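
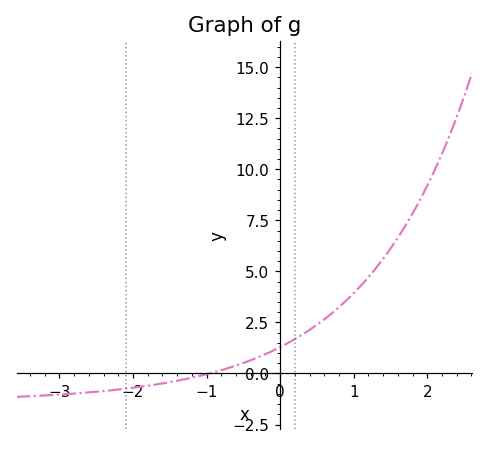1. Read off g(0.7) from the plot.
3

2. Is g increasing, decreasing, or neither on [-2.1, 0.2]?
increasing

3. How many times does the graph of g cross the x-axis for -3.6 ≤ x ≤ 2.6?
1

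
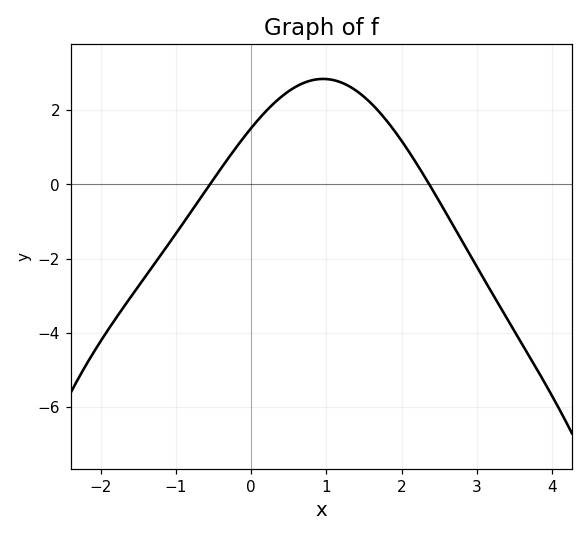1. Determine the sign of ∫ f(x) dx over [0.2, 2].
positive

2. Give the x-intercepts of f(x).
-0.55, 2.37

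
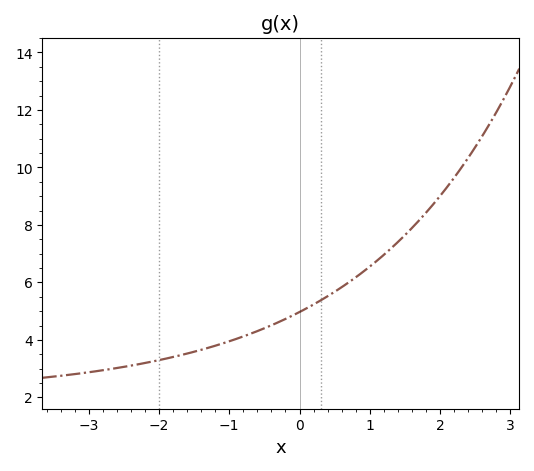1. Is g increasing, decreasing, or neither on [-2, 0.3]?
increasing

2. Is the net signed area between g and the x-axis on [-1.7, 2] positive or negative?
positive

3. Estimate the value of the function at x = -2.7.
3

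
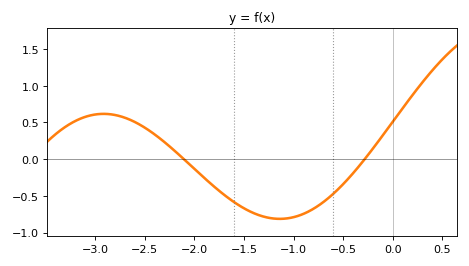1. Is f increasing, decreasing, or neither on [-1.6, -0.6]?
neither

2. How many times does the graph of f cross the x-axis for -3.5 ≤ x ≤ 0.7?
2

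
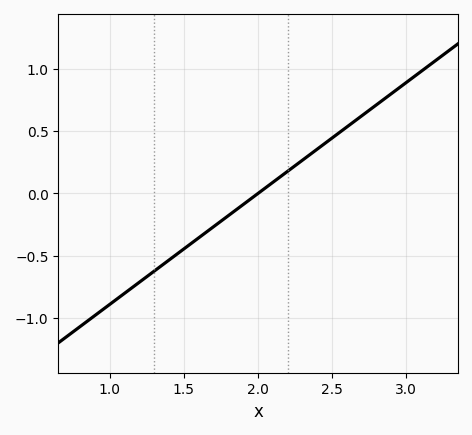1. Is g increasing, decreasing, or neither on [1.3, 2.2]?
increasing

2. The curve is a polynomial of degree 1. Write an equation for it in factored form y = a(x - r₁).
y = 0.89(x - 2)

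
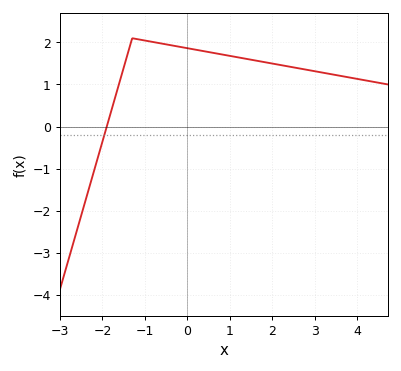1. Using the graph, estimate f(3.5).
1.22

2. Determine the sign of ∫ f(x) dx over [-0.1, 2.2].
positive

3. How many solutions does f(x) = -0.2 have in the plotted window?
1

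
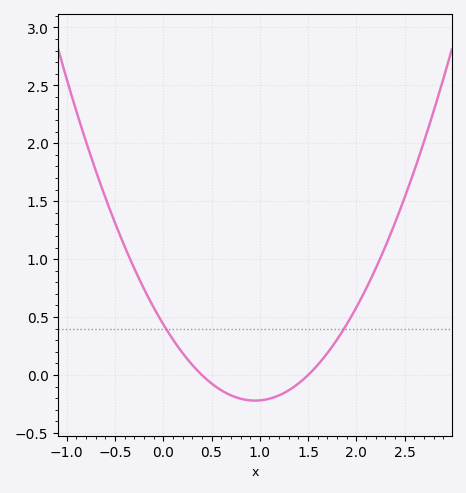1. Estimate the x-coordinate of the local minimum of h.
0.9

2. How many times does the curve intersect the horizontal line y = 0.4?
2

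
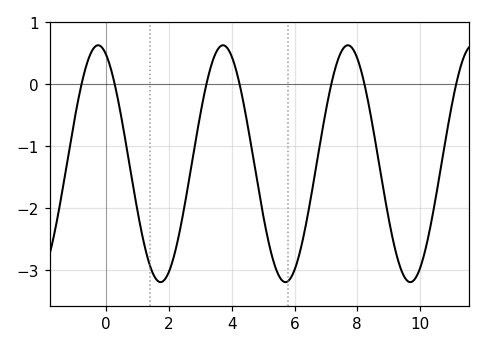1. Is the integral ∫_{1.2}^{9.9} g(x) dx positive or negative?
negative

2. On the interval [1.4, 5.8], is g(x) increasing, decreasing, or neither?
neither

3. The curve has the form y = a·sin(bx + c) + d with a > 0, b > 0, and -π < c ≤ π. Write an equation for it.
y = 1.91sin(1.58x + 1.97) - 1.28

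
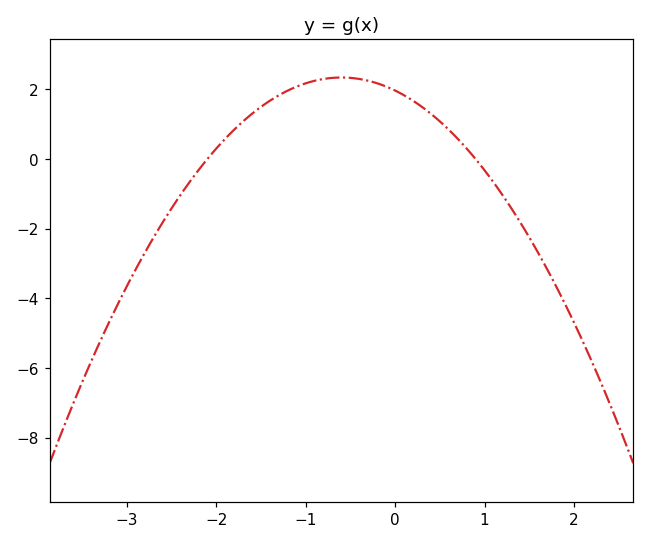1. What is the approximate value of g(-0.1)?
2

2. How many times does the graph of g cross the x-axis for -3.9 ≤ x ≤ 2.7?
2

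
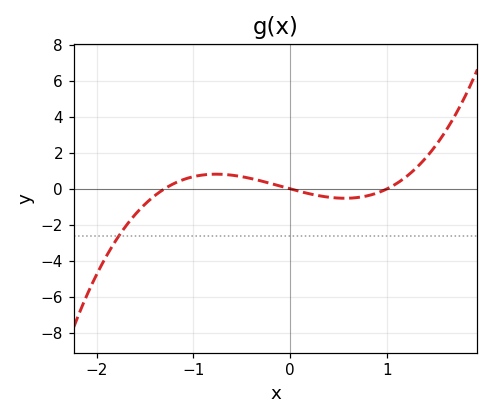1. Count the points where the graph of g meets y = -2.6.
1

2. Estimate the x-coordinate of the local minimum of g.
0.6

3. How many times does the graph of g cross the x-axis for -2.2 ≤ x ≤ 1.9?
3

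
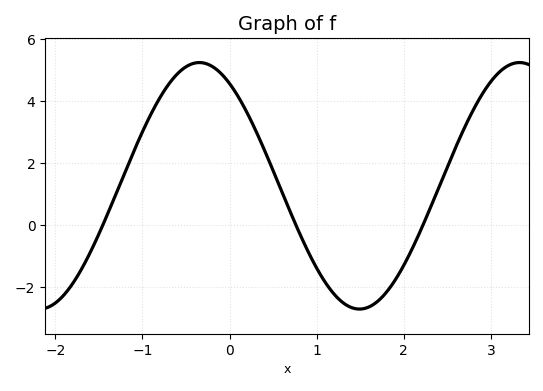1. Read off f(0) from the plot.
4.56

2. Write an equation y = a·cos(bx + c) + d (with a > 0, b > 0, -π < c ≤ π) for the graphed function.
y = 3.98cos(1.71x + 0.592) + 1.26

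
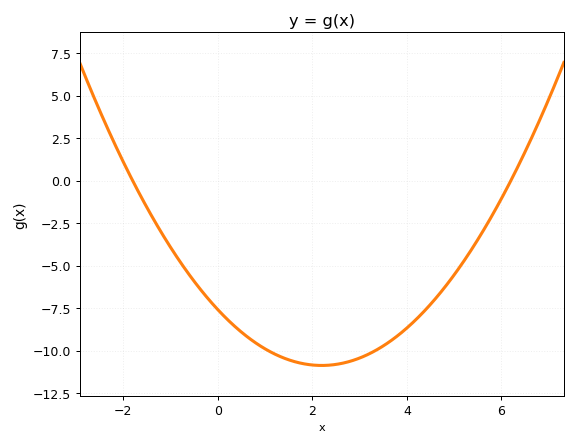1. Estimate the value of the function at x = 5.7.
-2.5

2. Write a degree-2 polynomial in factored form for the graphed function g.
y = 0.68(x + 1.8)(x - 6.2)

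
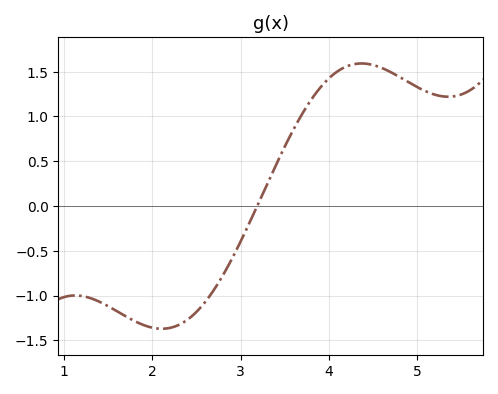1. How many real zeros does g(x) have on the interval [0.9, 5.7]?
1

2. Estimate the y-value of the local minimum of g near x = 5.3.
1.2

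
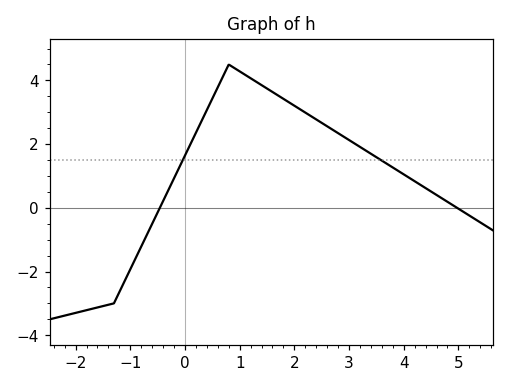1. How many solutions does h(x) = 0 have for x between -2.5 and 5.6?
2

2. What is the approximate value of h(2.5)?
2.67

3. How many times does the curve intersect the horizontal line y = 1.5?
2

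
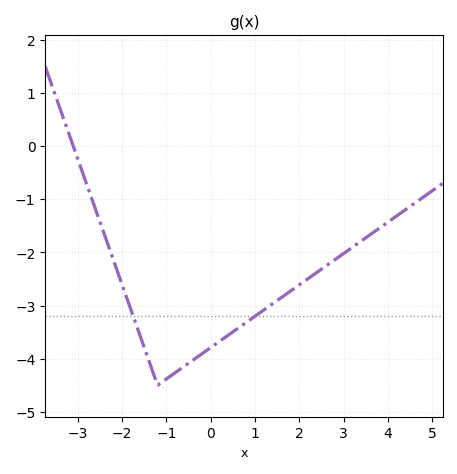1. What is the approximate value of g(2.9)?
-2.08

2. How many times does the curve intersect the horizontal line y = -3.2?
2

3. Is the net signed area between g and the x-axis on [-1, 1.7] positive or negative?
negative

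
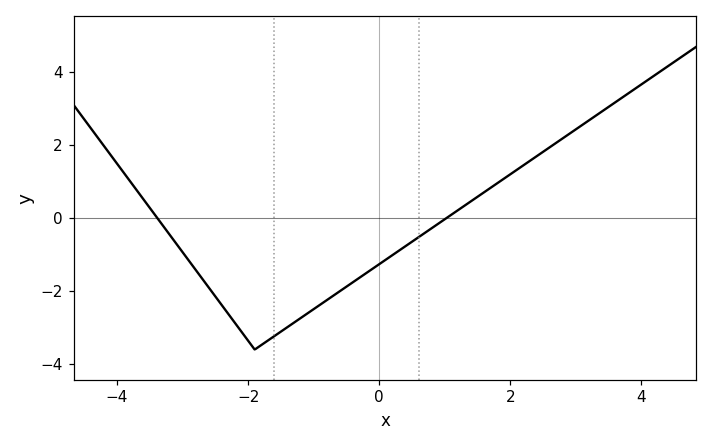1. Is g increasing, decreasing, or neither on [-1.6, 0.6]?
increasing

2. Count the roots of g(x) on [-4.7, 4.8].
2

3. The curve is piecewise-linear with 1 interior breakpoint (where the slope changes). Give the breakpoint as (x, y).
(-1.9, -3.6)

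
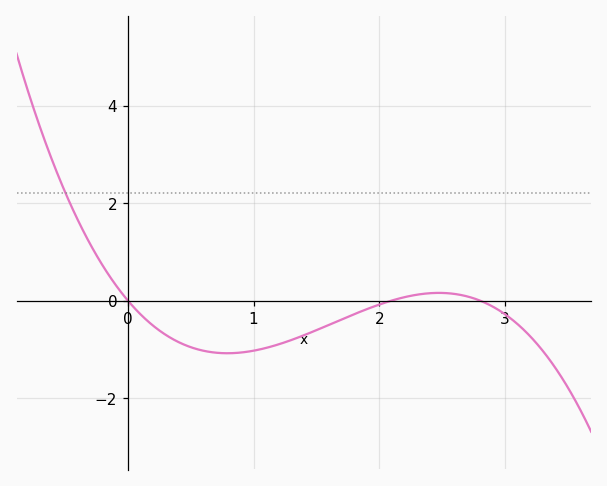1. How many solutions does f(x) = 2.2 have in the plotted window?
1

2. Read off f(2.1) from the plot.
0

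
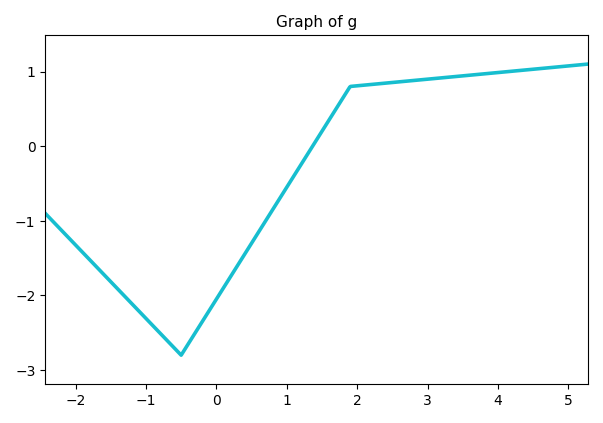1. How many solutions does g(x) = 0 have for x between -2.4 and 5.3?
1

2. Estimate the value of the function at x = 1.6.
0.4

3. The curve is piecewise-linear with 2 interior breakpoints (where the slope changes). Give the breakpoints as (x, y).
(-0.5, -2.8); (1.9, 0.8)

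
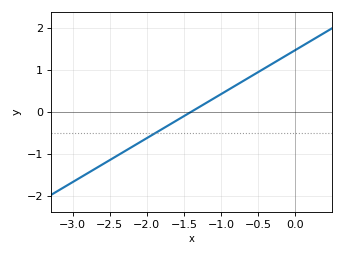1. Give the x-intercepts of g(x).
-1.4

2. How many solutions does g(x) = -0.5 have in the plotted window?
1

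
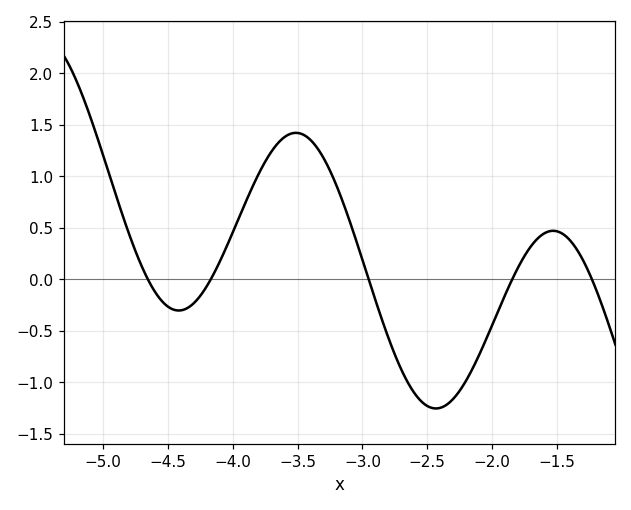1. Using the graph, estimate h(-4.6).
-0.12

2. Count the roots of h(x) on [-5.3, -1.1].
5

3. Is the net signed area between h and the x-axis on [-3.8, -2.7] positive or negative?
positive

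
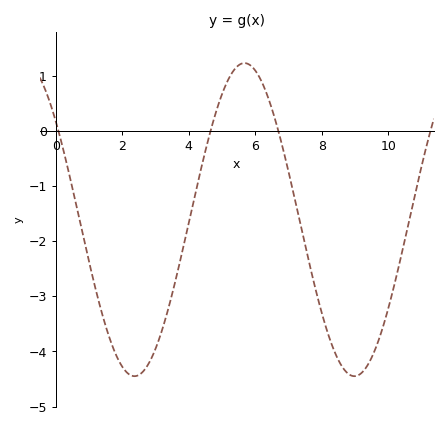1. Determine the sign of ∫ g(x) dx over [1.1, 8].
negative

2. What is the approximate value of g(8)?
-3.3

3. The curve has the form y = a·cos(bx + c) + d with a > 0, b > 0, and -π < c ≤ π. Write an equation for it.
y = 2.84cos(0.95x + 0.892) - 1.61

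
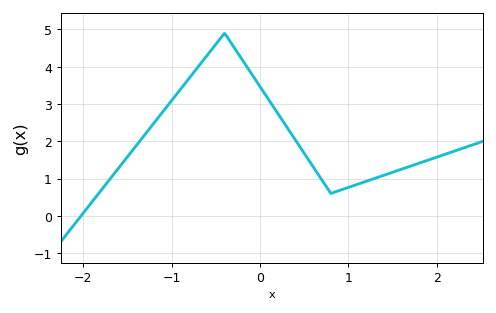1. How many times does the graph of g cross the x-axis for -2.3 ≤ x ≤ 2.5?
1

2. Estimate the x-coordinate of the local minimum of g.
0.8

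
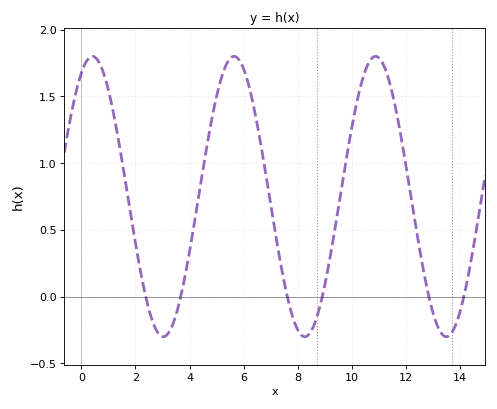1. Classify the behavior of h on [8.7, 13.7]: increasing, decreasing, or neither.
neither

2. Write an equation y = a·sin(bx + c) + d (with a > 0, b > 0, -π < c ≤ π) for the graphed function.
y = 1.05sin(1.2x + 1.08) + 0.75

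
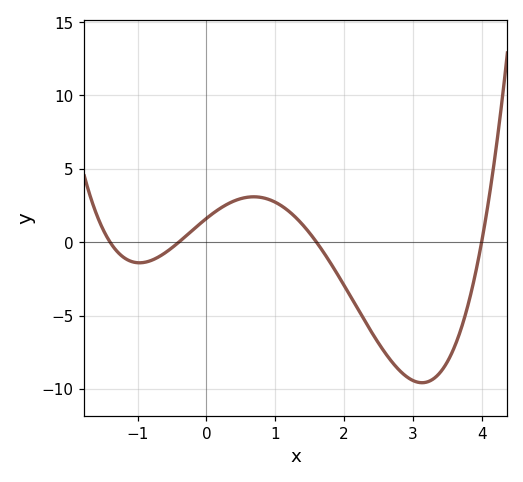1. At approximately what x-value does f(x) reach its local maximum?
0.7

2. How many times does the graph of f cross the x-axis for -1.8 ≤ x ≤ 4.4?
4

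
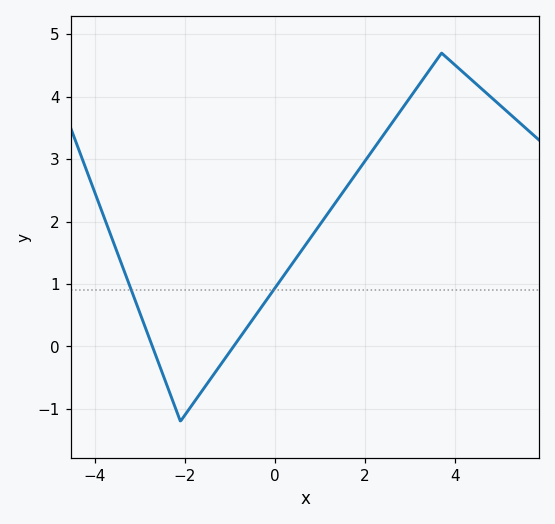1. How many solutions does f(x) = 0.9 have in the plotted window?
2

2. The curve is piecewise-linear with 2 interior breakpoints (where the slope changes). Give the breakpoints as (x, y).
(-2.1, -1.2); (3.7, 4.7)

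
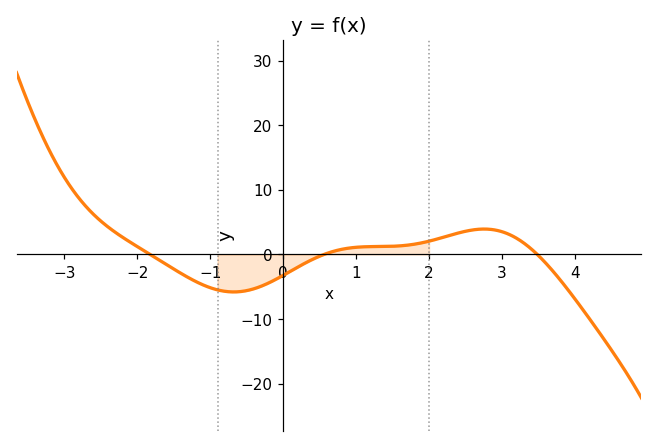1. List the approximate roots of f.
-1.83, 0.561, 3.48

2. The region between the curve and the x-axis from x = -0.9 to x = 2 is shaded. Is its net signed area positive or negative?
negative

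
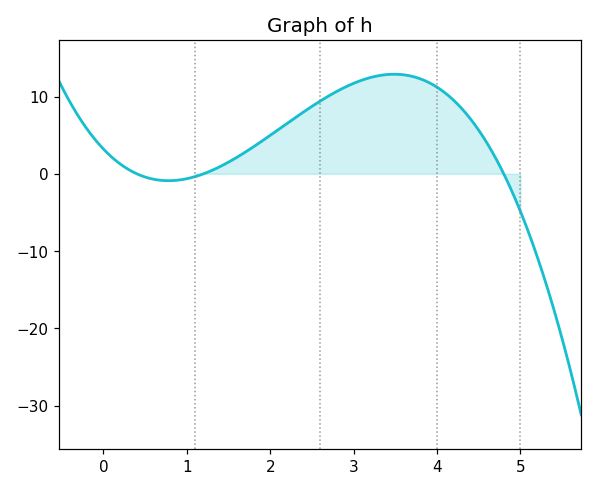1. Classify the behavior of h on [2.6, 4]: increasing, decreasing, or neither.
neither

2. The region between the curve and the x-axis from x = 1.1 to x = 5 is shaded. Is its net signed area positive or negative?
positive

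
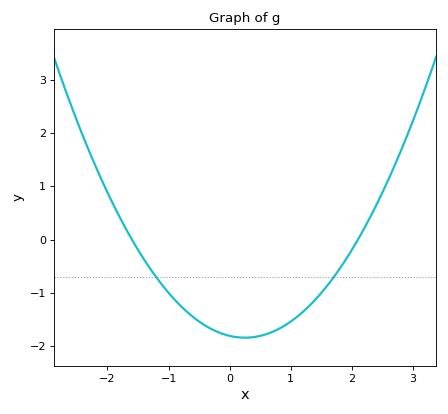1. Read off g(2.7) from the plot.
1.4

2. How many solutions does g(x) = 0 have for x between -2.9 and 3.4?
2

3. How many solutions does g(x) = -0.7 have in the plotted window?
2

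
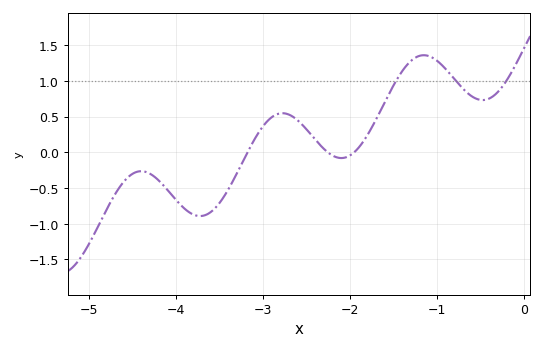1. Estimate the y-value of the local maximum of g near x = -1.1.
1.35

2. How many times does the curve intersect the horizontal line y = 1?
3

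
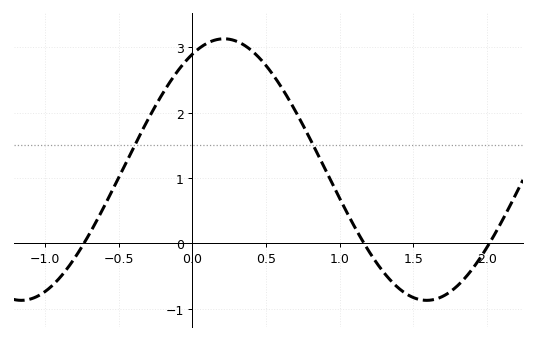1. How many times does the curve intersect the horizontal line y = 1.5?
2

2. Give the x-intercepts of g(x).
-0.738, 1.17, 2.02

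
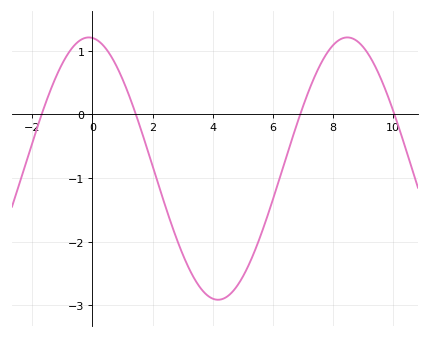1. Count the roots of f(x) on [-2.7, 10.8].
4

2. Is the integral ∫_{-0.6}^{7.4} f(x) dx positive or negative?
negative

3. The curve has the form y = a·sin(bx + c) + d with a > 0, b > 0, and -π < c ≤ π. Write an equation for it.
y = 2.06sin(0.73x + 1.66) - 0.85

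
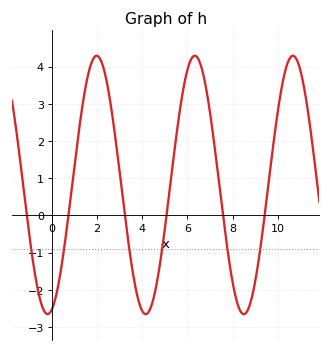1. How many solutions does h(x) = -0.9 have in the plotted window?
6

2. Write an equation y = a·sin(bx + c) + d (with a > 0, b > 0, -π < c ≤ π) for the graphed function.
y = 3.47sin(1.45x - 1.31) + 0.82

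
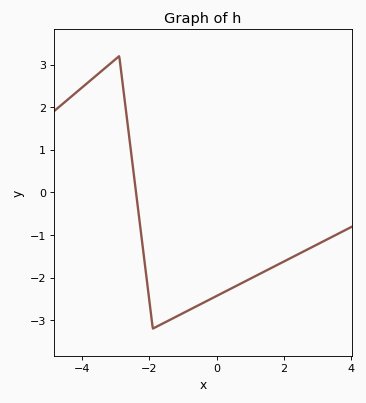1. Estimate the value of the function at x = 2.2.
-1.55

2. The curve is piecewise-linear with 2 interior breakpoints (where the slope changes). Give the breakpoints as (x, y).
(-2.9, 3.2); (-1.9, -3.2)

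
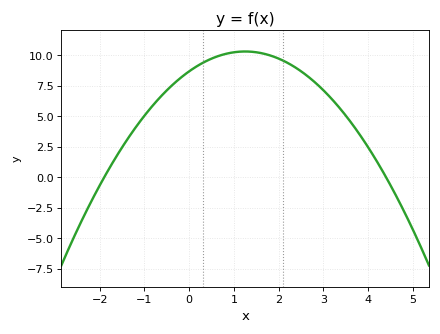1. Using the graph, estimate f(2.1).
9.5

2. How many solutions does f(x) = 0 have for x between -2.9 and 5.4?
2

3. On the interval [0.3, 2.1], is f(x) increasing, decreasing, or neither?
neither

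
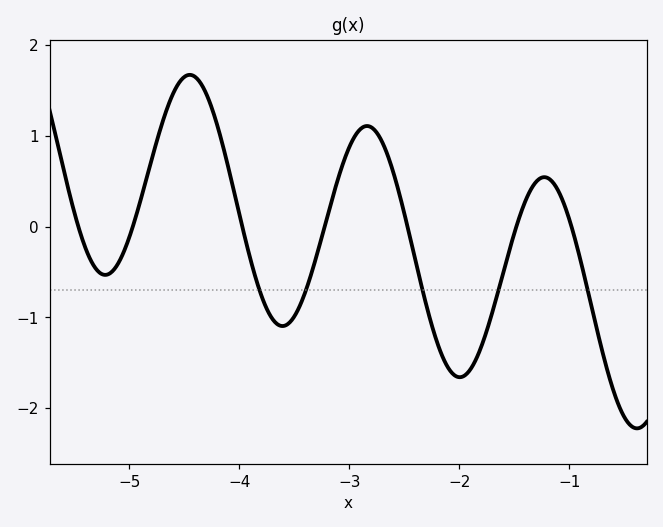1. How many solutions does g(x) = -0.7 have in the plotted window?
5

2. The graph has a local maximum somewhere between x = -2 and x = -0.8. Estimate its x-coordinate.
-1.23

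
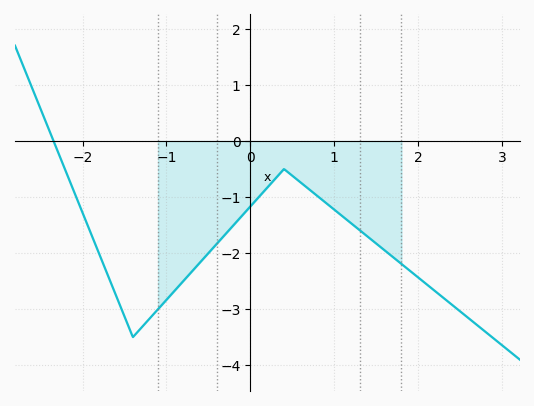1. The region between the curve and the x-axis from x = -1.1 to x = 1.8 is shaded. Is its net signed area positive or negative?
negative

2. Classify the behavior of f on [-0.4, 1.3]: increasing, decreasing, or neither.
neither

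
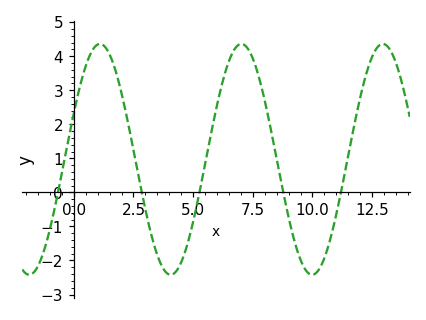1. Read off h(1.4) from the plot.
4.2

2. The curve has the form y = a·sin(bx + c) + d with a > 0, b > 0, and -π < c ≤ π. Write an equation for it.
y = 3.39sin(1.1x + 0.41) + 0.97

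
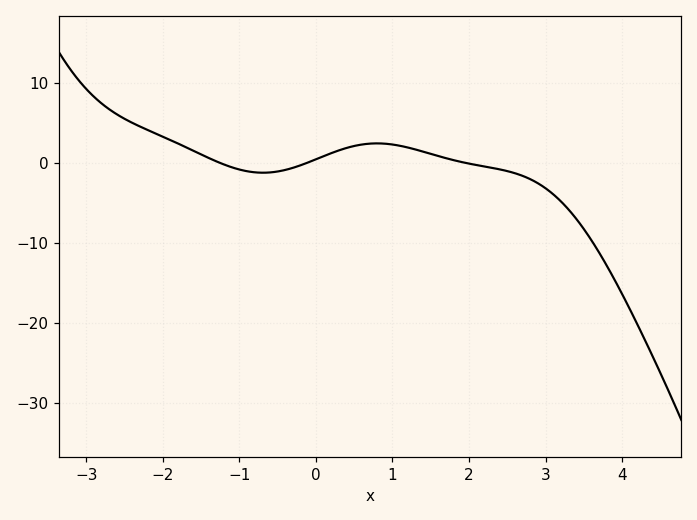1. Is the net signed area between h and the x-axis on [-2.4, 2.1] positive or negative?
positive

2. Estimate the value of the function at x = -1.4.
0.616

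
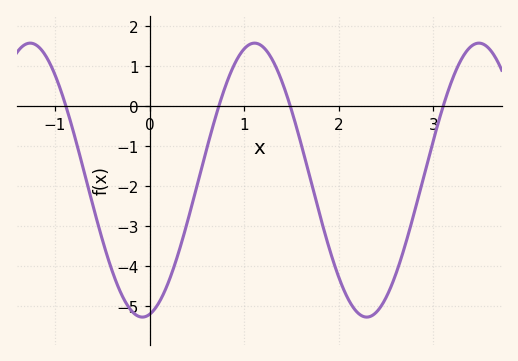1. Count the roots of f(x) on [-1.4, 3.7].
4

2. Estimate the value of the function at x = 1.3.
1.15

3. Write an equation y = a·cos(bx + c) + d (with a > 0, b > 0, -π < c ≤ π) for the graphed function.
y = 3.43cos(2.65x - 2.94) - 1.85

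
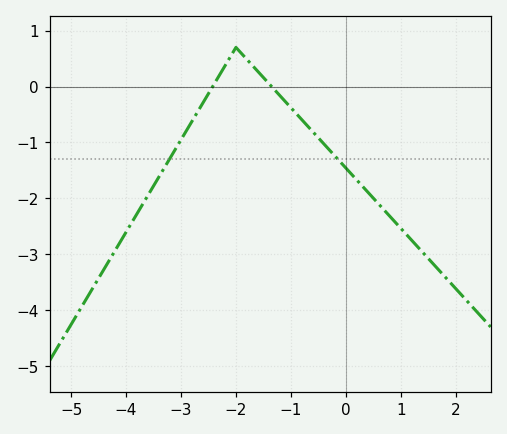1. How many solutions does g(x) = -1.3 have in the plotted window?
2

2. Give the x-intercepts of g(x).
-2.4, -1.4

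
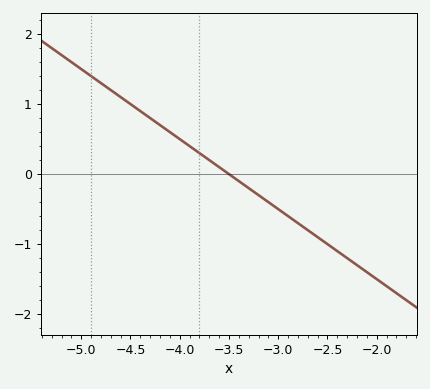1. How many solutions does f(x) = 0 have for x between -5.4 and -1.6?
1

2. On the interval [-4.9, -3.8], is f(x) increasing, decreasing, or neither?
decreasing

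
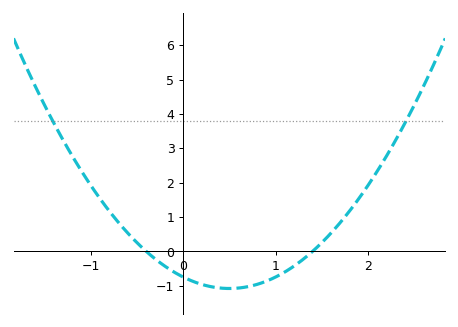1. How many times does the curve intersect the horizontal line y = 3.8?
2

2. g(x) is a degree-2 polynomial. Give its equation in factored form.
y = 1.33(x + 0.4)(x - 1.4)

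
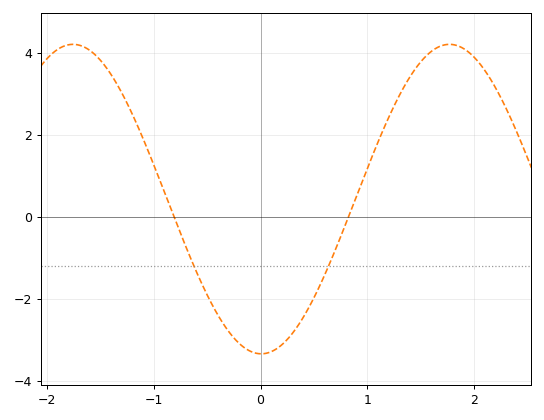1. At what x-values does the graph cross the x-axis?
-0.811, 0.823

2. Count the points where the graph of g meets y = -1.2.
2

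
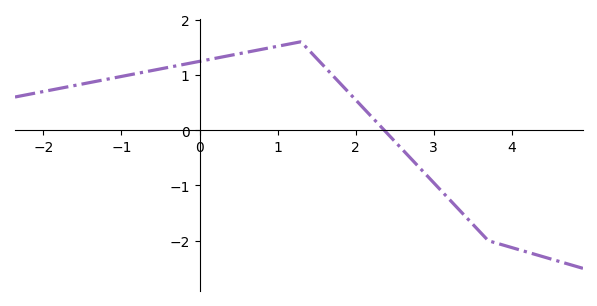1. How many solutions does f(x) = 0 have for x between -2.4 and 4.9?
1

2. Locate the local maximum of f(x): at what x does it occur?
1.3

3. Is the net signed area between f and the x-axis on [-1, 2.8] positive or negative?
positive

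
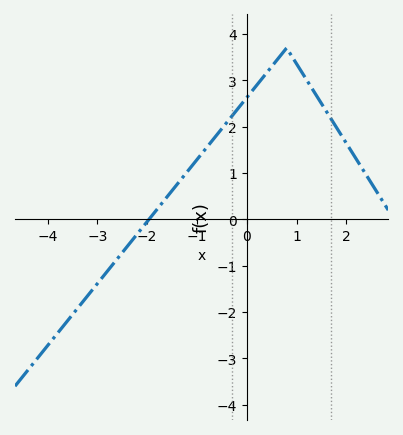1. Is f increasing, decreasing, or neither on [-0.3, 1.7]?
neither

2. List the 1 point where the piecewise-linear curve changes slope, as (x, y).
(0.8, 3.7)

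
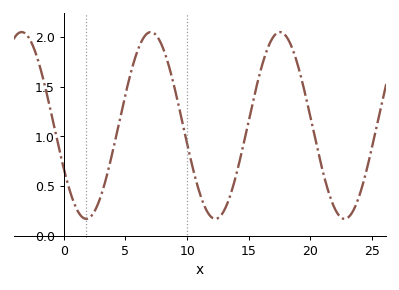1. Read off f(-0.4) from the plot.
0.9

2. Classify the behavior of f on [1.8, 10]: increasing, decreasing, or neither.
neither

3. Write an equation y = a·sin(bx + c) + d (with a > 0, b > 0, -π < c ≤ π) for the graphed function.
y = 0.94sin(0.6x - 2.7) + 1.11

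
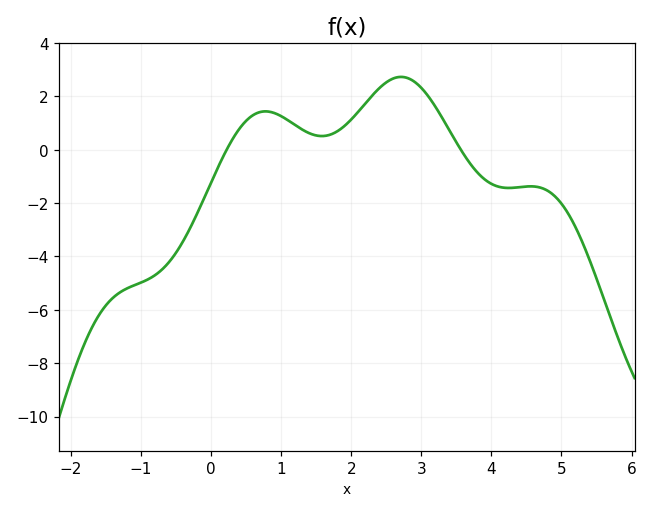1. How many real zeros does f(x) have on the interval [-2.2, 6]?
2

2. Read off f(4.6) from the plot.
-1.37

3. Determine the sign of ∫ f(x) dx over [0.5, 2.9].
positive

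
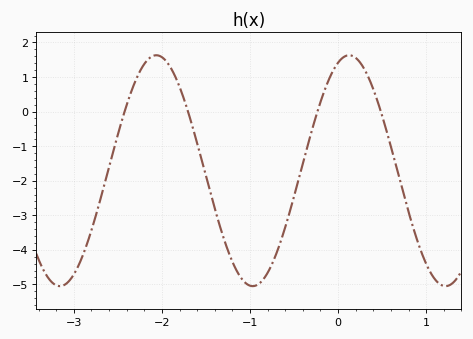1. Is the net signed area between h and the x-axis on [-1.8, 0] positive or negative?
negative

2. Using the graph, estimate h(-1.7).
0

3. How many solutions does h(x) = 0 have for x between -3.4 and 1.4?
4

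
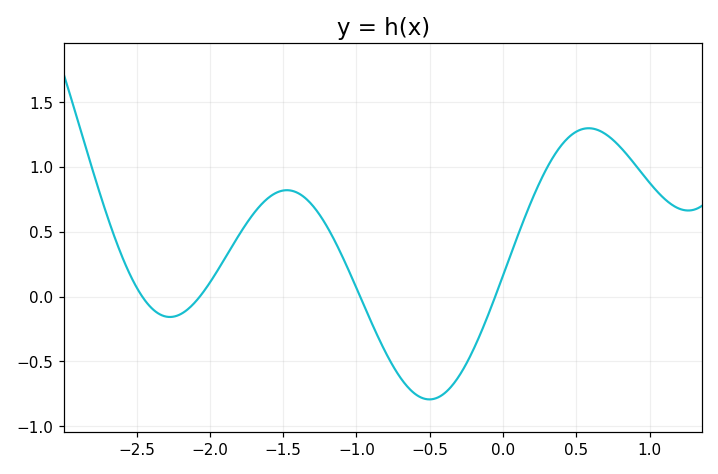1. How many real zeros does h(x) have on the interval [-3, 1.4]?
4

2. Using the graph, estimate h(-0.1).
-0.138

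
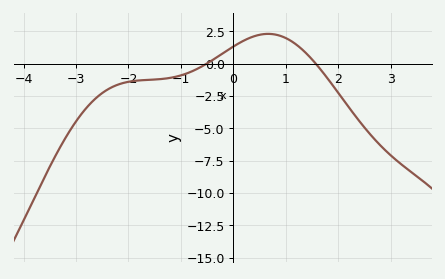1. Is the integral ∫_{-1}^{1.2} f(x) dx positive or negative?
positive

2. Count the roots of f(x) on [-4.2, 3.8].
2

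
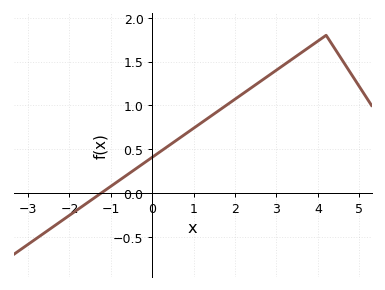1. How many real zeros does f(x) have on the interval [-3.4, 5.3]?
1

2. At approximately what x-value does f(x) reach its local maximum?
4.2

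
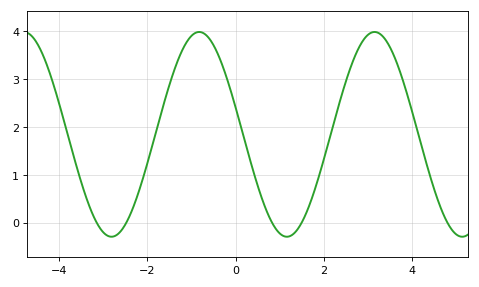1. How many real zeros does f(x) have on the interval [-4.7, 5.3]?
5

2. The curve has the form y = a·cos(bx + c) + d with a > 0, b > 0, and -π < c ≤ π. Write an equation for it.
y = 2.14cos(1.58x + 1.3) + 1.85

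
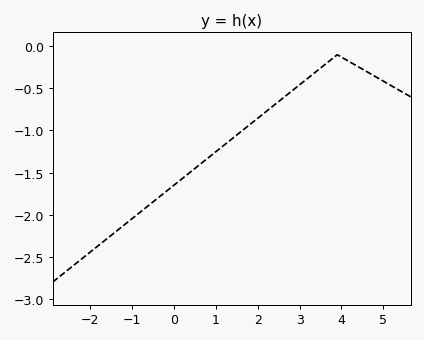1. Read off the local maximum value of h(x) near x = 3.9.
-0.1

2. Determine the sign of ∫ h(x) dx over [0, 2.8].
negative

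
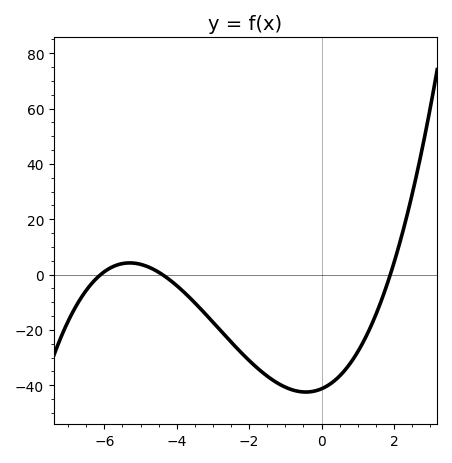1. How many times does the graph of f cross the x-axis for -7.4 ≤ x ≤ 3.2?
3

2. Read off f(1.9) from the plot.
0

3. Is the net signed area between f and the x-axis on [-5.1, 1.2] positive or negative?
negative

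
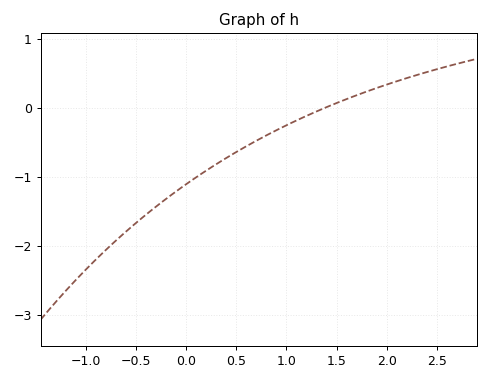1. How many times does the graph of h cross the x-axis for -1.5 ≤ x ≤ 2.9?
1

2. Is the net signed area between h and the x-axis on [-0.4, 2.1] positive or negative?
negative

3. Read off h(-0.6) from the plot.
-1.8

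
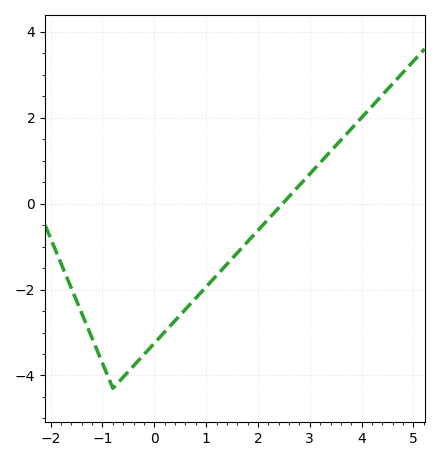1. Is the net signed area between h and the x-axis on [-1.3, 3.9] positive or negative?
negative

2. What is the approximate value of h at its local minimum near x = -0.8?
-4.3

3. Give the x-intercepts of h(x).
2.47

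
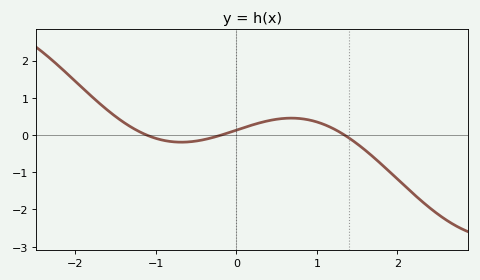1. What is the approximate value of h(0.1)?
0.2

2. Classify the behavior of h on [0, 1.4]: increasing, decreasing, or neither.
neither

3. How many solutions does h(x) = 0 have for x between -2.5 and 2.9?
3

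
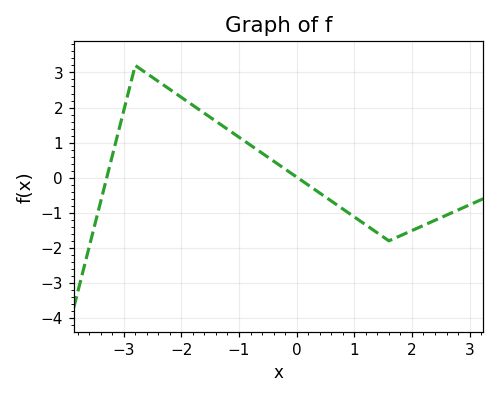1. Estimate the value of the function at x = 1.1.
-1.23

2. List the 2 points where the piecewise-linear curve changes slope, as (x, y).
(-2.8, 3.2); (1.6, -1.8)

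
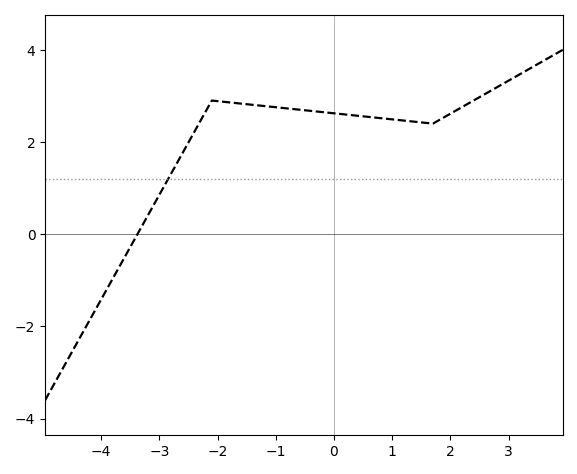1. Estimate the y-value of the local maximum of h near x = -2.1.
2.9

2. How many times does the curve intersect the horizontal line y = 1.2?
1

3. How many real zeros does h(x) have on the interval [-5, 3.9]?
1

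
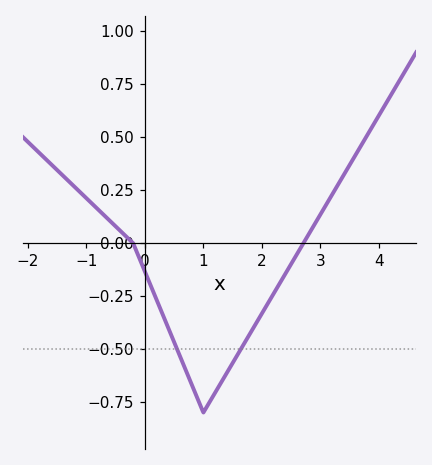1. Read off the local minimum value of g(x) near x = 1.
-0.8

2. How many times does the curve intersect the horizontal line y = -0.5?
2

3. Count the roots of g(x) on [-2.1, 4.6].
2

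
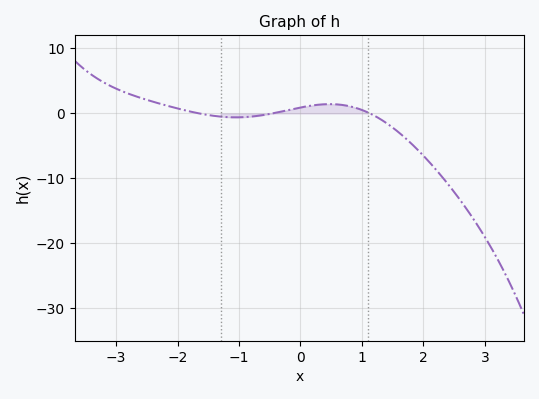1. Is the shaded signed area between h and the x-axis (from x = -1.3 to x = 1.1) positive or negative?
positive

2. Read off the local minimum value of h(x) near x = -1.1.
-1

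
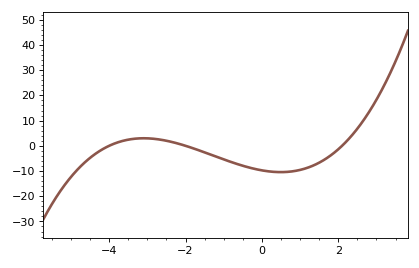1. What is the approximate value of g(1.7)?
-5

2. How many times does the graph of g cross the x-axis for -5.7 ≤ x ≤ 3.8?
3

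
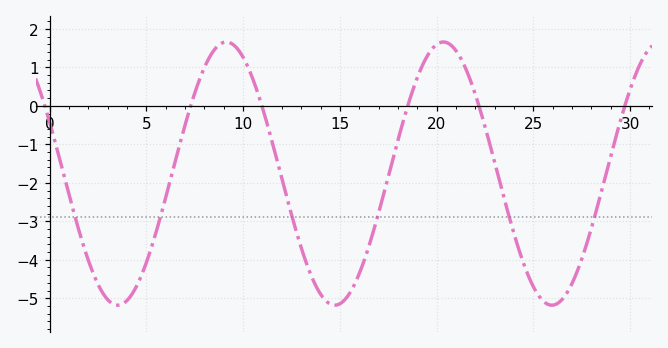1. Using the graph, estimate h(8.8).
1.6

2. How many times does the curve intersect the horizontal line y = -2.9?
6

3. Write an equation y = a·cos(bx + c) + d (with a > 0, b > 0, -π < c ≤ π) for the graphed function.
y = 3.42cos(0.56x + 1.17) - 1.76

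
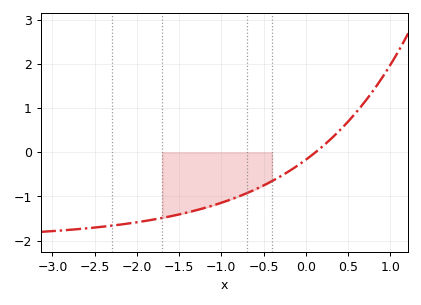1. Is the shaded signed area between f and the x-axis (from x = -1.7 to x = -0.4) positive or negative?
negative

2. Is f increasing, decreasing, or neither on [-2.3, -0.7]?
increasing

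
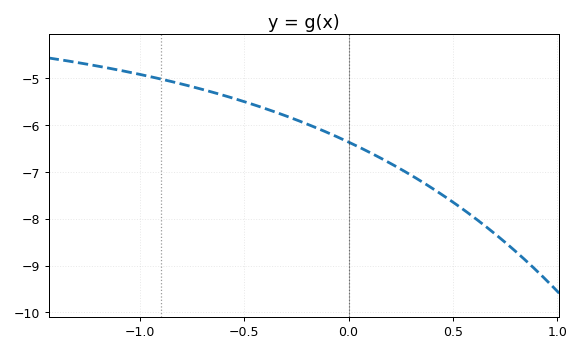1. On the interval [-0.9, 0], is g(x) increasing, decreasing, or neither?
decreasing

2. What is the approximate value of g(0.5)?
-7.6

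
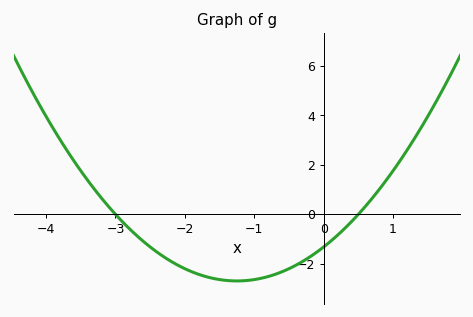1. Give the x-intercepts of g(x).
-3, 0.5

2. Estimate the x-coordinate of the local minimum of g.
-1.2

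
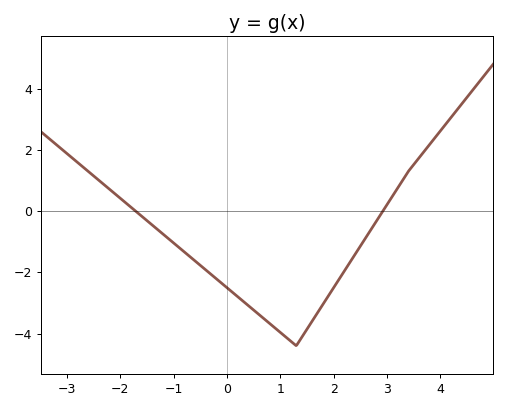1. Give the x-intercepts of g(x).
-1.8, 3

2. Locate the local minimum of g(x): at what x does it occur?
1.2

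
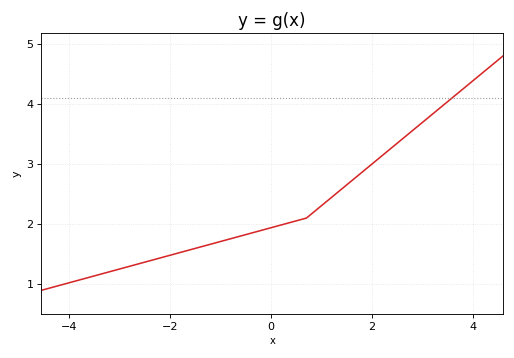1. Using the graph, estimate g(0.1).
2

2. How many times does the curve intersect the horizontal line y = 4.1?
1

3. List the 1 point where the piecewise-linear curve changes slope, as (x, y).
(0.7, 2.1)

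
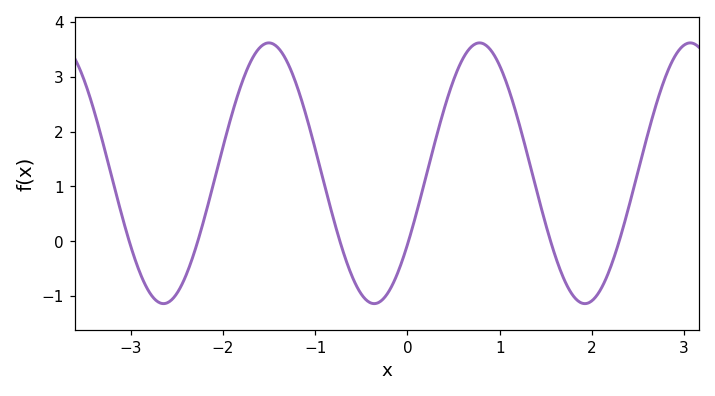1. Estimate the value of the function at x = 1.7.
-0.701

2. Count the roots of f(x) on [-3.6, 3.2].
6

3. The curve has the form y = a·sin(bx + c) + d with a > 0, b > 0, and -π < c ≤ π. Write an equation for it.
y = 2.38sin(2.75x - 0.58) + 1.24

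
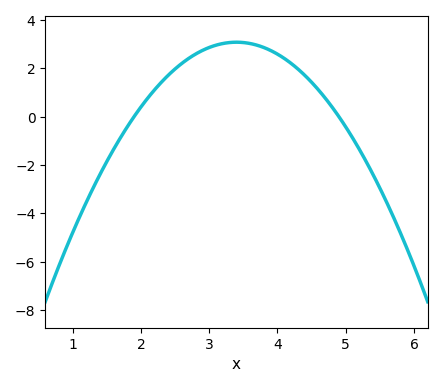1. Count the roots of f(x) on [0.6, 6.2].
2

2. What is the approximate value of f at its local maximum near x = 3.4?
3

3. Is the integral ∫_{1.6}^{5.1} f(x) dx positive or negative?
positive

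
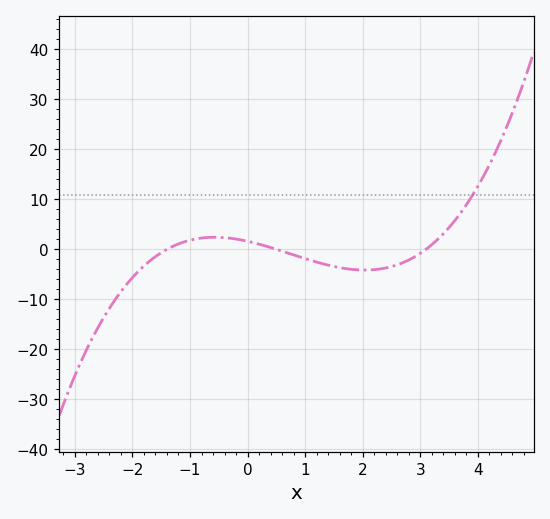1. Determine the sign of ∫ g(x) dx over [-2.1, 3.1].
negative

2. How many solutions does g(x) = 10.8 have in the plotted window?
1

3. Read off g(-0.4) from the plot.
2.33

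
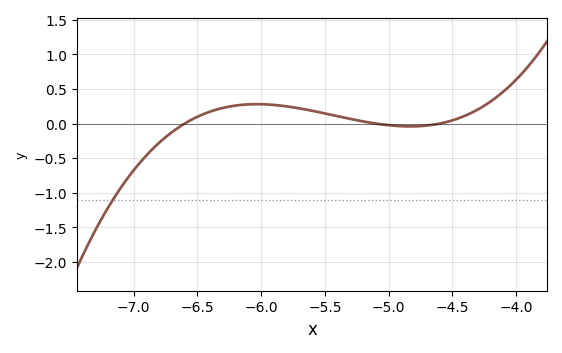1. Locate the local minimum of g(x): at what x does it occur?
-4.85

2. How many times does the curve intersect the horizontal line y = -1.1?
1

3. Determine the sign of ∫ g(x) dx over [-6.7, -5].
positive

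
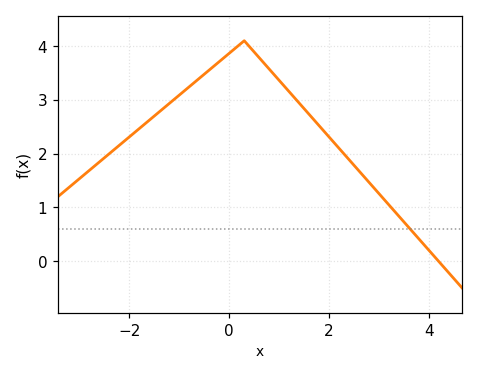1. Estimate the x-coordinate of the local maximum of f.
0.299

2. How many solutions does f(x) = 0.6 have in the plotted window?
1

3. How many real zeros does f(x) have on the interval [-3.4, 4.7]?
1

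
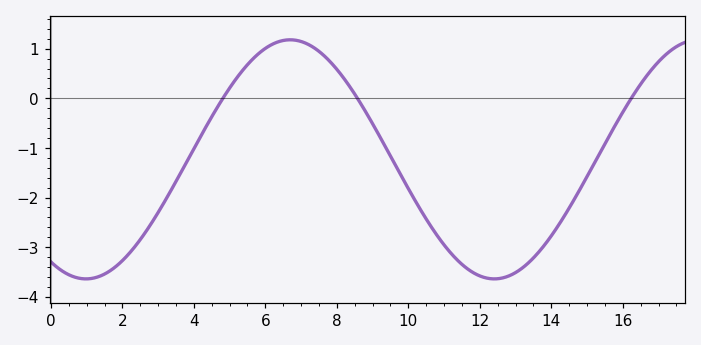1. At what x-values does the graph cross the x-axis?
4.81, 8.58, 16.2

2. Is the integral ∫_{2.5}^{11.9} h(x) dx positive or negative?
negative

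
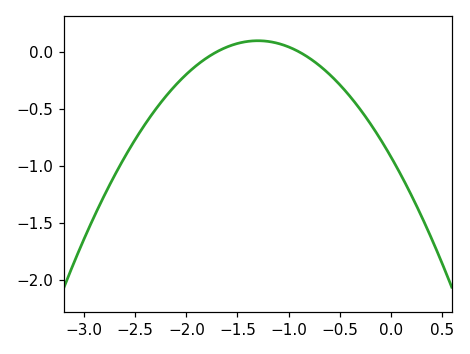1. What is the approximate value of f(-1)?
0.05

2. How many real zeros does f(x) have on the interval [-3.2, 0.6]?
2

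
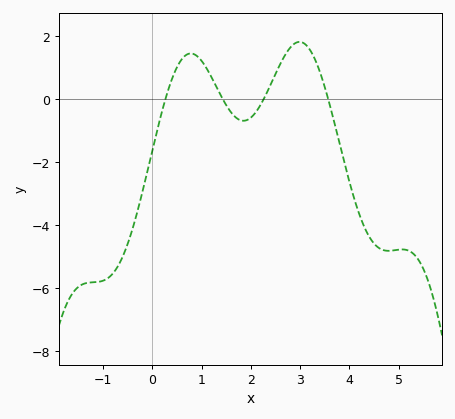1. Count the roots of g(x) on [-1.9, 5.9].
4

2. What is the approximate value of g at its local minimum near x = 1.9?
-0.691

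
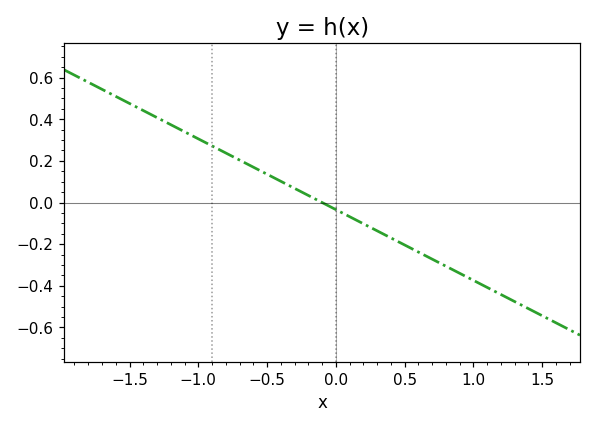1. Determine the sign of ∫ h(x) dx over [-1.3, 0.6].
positive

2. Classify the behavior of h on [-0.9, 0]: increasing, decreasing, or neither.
decreasing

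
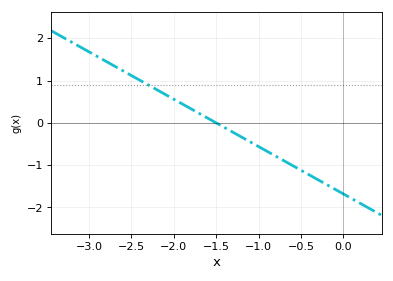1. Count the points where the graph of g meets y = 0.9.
1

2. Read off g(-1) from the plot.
-0.56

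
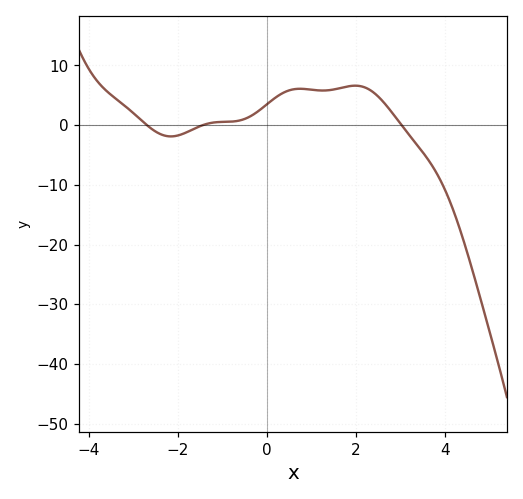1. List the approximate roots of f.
-2.7, -1.44, 3.02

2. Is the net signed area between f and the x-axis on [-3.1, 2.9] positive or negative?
positive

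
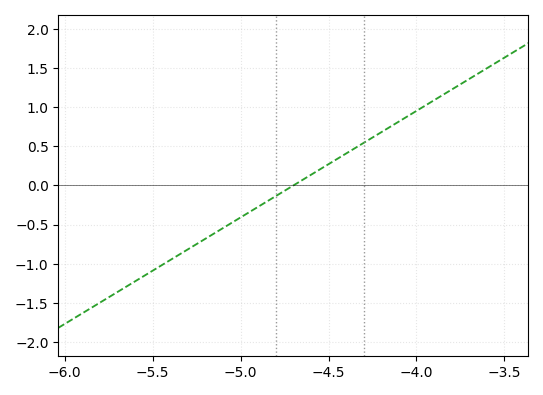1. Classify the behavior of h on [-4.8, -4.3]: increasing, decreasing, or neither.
increasing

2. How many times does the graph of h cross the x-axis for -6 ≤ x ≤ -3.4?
1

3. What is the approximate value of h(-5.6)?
-1.2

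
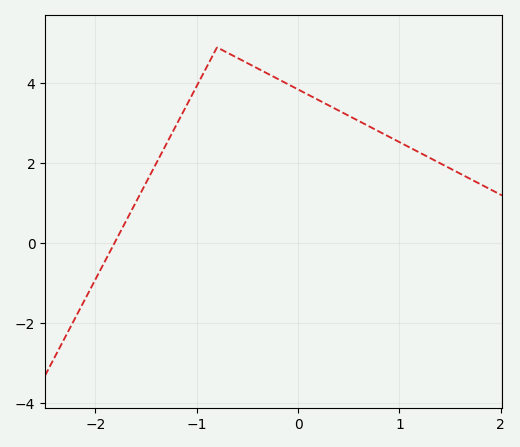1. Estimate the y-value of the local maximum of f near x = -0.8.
4.9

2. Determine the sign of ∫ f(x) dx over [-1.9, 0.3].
positive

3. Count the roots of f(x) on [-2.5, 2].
1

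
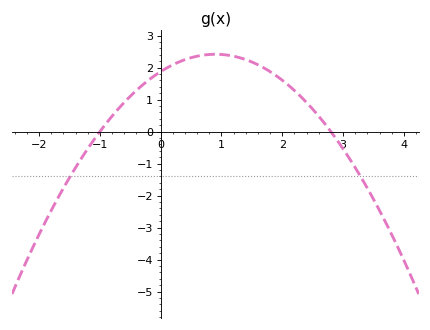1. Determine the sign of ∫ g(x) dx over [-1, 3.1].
positive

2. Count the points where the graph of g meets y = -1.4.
2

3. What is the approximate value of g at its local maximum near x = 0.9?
2.42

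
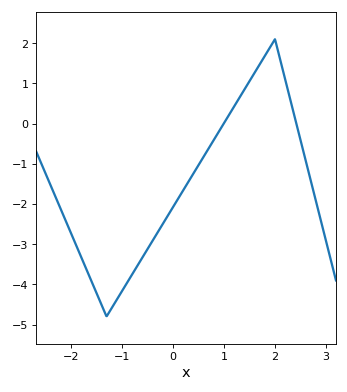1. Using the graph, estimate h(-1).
-4.17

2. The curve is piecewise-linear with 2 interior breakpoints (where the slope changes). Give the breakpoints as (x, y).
(-1.3, -4.8); (2, 2.1)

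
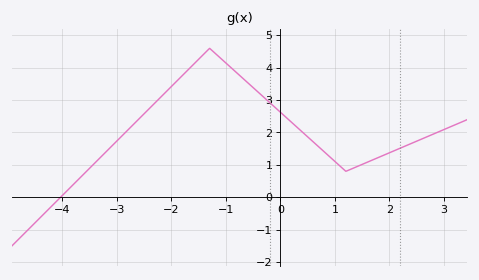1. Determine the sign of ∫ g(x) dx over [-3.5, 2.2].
positive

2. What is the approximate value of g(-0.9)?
3.99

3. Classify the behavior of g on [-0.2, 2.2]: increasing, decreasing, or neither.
neither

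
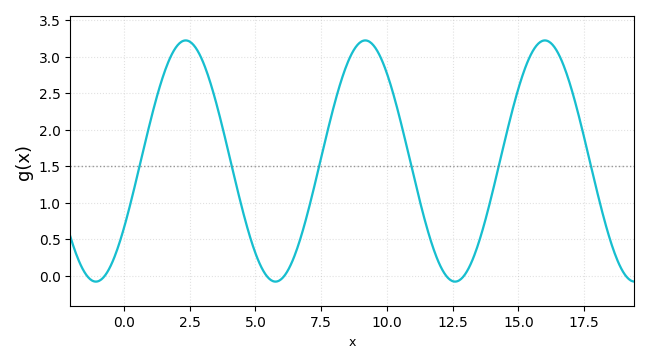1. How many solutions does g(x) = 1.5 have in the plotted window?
6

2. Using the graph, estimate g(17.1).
2.45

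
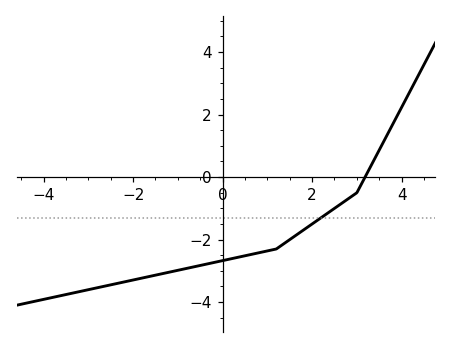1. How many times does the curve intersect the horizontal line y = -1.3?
1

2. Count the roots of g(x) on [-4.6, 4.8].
1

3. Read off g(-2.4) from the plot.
-3.42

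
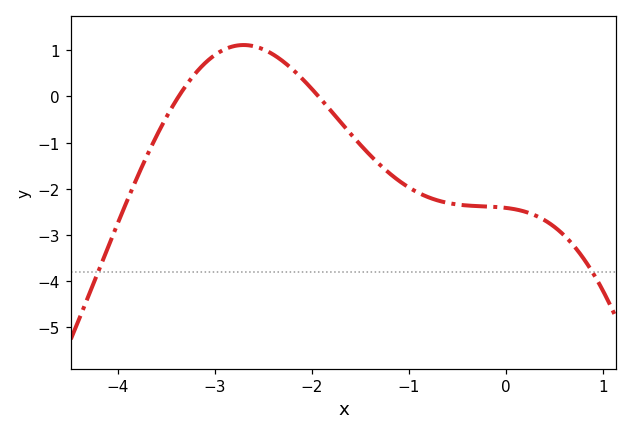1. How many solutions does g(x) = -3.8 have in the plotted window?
2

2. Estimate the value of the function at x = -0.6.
-2.3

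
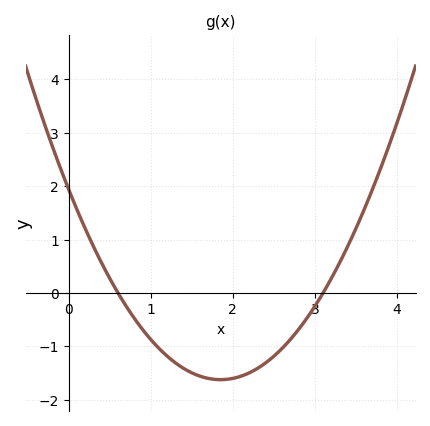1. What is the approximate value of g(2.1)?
-1.6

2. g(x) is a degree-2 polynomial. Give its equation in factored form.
y = 1.04(x - 0.6)(x - 3.1)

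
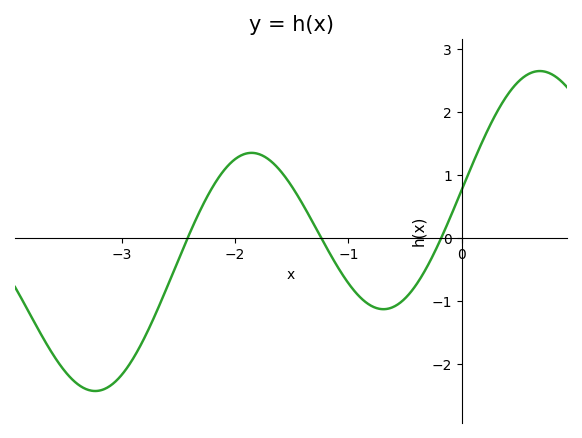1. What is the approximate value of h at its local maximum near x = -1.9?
1.4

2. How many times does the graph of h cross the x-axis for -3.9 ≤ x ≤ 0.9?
3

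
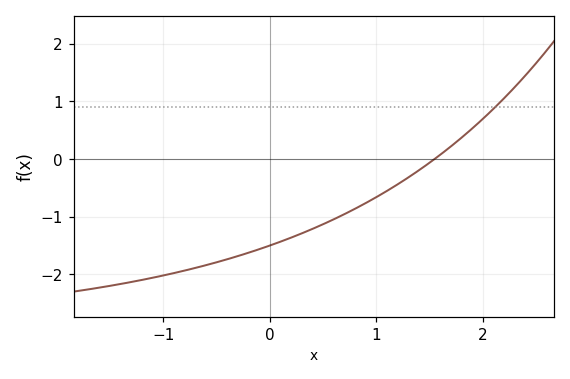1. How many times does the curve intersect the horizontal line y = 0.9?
1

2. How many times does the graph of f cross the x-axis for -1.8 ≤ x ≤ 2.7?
1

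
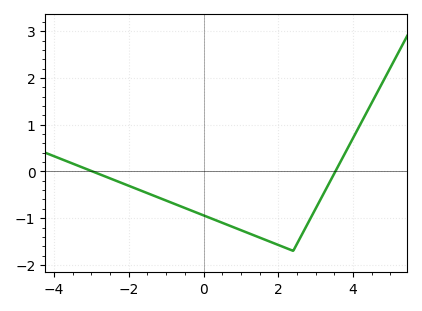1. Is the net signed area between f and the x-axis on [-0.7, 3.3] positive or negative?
negative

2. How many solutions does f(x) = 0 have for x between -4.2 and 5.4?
2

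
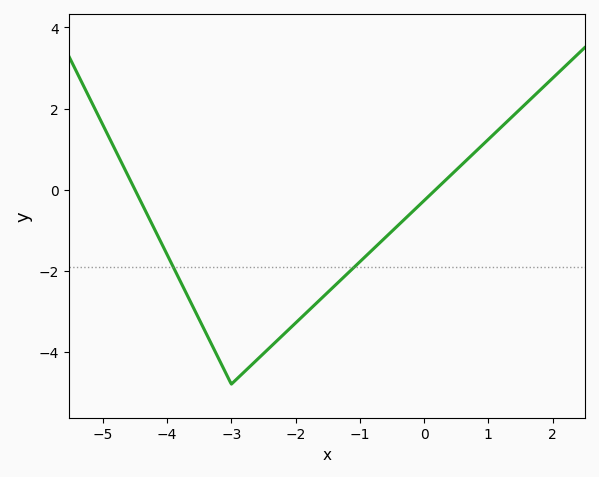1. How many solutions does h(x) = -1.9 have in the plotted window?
2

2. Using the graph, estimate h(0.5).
0.484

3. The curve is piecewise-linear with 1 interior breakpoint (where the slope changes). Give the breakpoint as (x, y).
(-3, -4.8)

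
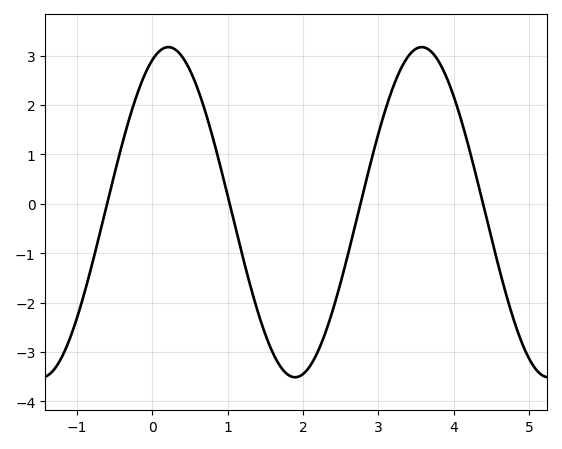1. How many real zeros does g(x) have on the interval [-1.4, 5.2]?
4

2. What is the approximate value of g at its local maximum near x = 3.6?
3.17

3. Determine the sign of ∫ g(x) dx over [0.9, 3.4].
negative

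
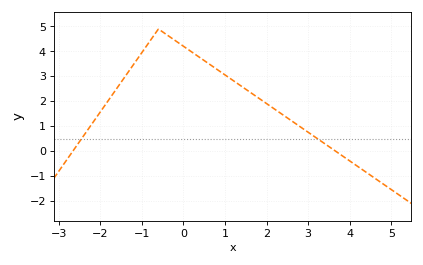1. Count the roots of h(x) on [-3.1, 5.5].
2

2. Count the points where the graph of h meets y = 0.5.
2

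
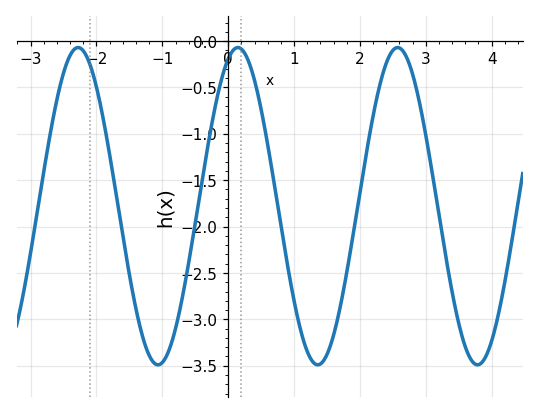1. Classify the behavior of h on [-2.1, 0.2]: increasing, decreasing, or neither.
neither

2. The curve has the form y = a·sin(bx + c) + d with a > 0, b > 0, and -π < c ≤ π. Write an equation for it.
y = 1.71sin(2.59x + 1.19) - 1.78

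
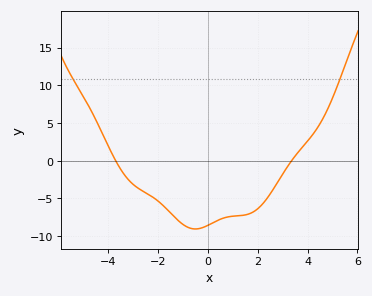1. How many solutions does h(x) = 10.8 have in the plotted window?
2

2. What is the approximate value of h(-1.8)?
-6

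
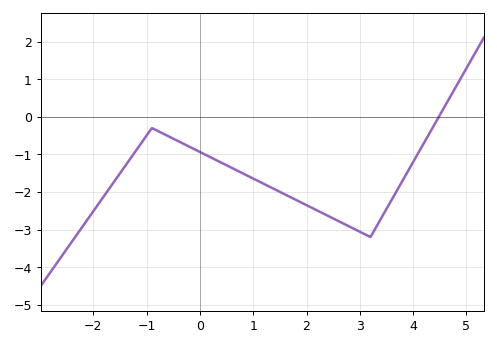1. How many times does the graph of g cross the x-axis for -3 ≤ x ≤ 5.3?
1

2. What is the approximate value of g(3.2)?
-3.2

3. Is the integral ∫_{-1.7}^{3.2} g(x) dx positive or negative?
negative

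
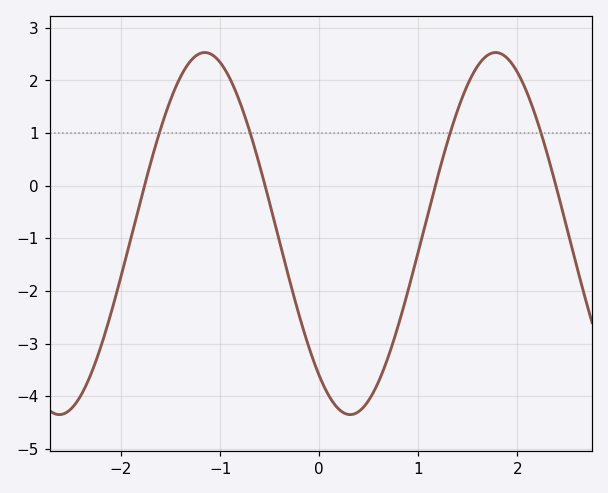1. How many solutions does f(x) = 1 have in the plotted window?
4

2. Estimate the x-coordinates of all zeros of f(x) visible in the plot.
-1.76, -0.546, 1.17, 2.39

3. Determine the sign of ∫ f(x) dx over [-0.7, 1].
negative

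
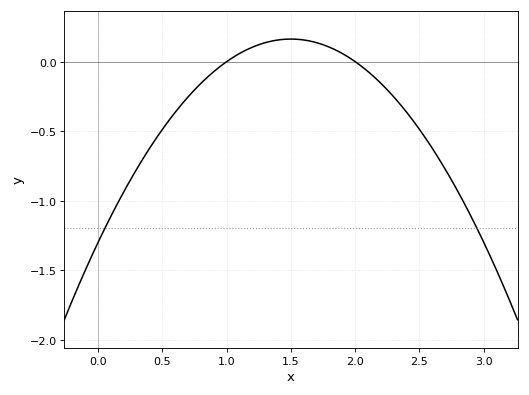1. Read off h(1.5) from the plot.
0.15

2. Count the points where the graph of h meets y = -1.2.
2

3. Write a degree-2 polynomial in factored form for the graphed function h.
y = -0.65(x - 1)(x - 2)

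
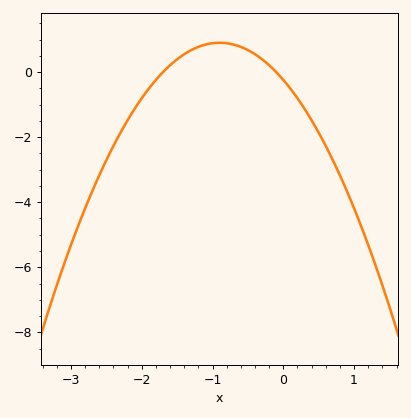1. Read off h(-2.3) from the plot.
-1.86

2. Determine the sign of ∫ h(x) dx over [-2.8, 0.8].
negative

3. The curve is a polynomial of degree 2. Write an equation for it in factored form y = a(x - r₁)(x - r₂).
y = -1.41(x + 1.7)(x + 0.1)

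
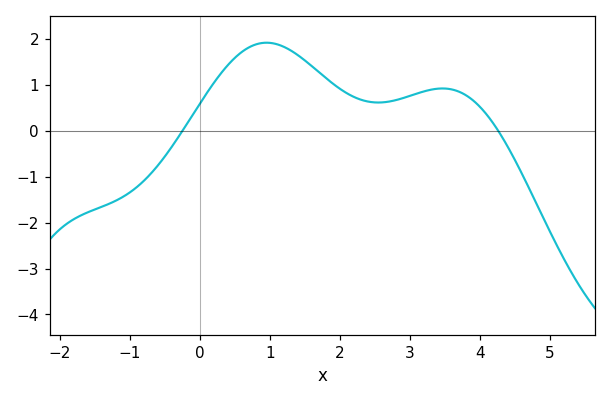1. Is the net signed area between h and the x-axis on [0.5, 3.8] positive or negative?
positive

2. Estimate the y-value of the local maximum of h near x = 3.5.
0.9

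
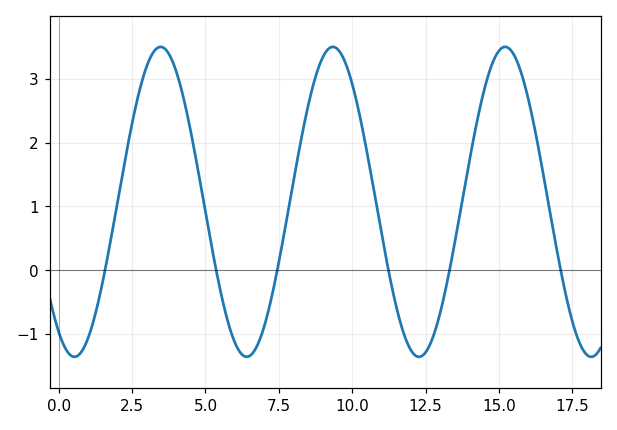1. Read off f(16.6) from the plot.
1.28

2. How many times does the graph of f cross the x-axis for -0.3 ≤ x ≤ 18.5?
6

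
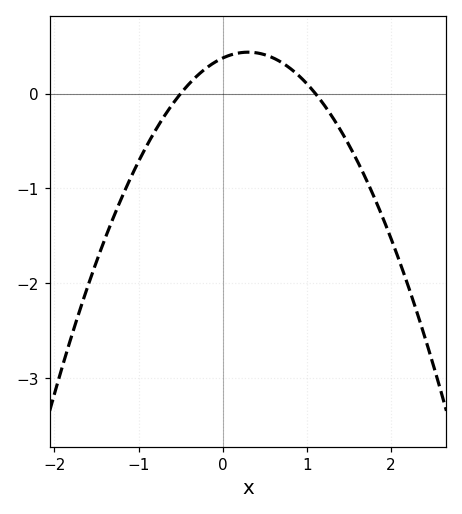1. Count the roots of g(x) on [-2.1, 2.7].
2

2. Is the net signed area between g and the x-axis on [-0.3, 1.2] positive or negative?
positive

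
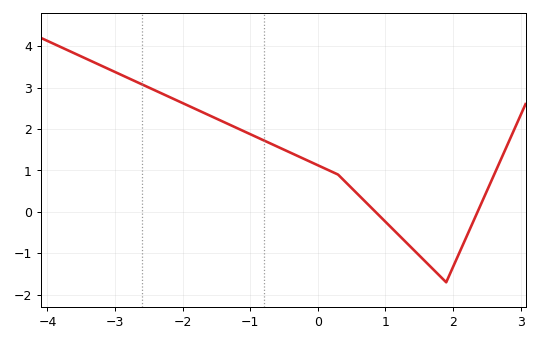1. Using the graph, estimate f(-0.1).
1.2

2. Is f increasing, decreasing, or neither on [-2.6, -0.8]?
decreasing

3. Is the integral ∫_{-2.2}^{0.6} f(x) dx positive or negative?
positive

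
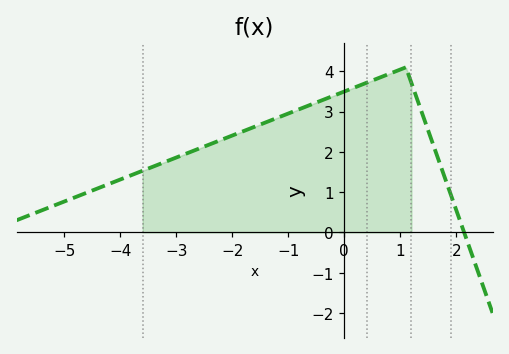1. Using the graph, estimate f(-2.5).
2.1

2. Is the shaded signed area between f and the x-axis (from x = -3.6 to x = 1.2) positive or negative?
positive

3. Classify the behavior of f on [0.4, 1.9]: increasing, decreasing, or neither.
neither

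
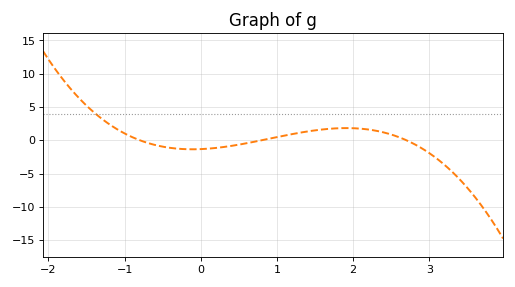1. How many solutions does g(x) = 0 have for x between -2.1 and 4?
3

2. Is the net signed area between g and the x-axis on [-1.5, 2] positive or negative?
positive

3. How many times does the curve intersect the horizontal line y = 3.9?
1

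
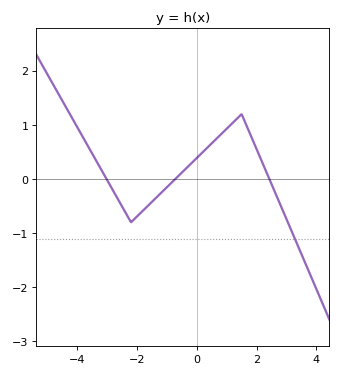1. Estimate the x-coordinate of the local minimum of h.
-2.2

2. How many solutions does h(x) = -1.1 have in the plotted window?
1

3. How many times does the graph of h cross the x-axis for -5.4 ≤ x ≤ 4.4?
3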